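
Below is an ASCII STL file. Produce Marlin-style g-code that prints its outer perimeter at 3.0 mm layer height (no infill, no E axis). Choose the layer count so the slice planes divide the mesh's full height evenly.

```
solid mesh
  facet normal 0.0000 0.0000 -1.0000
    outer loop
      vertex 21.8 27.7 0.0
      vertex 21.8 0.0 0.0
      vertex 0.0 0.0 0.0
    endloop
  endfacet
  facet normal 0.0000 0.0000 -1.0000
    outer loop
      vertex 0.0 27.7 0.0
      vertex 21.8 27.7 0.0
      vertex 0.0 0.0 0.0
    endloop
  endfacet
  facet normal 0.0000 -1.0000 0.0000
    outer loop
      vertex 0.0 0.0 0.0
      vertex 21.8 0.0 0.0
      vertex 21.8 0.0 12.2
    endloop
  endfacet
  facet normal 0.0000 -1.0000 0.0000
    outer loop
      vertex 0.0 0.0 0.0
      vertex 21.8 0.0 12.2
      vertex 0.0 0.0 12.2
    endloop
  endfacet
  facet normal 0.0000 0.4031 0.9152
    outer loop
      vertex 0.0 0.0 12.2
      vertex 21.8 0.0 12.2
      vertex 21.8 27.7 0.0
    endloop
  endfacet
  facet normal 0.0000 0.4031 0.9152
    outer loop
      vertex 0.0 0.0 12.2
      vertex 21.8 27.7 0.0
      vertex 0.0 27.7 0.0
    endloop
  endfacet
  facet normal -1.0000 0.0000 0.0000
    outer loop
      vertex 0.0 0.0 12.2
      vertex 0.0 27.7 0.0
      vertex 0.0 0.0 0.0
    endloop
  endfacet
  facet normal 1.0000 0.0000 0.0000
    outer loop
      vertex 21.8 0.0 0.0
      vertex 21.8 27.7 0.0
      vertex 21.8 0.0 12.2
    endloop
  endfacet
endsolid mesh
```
; perimeter-only toolpath
G21 ; units = mm
G90 ; absolute positioning
G28 ; home
; layer 1
G0 Z3.0
G0 X0.0 Y0.0
G1 X21.8 Y0.0
G1 X21.8 Y20.8
G1 X0.0 Y20.8
G1 X0.0 Y0.0
; layer 2
G0 Z6.1
G0 X0.0 Y0.0
G1 X21.8 Y0.0
G1 X21.8 Y13.8
G1 X0.0 Y13.8
G1 X0.0 Y0.0
; layer 3
G0 Z9.1
G0 X0.0 Y0.0
G1 X21.8 Y0.0
G1 X21.8 Y6.9
G1 X0.0 Y6.9
G1 X0.0 Y0.0
M2 ; end

The solid is a wedge (ramp): 21.8 × 27.7 mm base, rising to 12.2 mm along the y=0 edge and sloping linearly to z=0 at y=27.7. Slicing at Δz = 3.0 mm — 4 equal slices spanning the solid's height, so layer i sits at z = i·h/4 — gives 3 non-empty perimeters. Each is a 4-segment closed polygon; G0 lifts to the layer z and rapids to the start vertex, then G1 traces the edges. The cross-section shrinks linearly with z (the slice at the apex is degenerate and omitted).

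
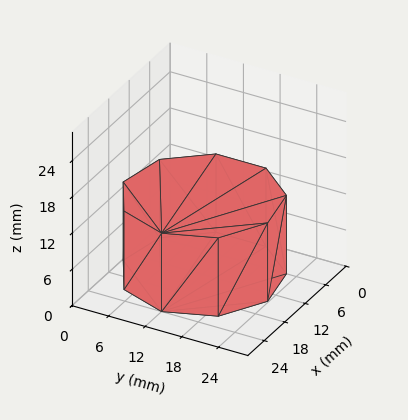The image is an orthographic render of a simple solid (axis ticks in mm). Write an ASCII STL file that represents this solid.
Reading the render: the shape is a regular 9-sided prism (a cylinder approximated with 9 flat sides), circumscribed radius ≈ 12 mm, height ≈ 13 mm (dimensions read to the nearest mm from the axis ticks). For the STL, each face is triangulated and given an outward normal.

solid part
  facet normal 0.0000 0.0000 -1.0000
    outer loop
      vertex 14.08 23.82 0.00
      vertex 21.19 19.71 0.00
      vertex 24.00 12.00 0.00
    endloop
  endfacet
  facet normal 0.0000 0.0000 -1.0000
    outer loop
      vertex 6.00 22.39 0.00
      vertex 14.08 23.82 0.00
      vertex 24.00 12.00 0.00
    endloop
  endfacet
  facet normal 0.0000 0.0000 -1.0000
    outer loop
      vertex 0.72 16.10 0.00
      vertex 6.00 22.39 0.00
      vertex 24.00 12.00 0.00
    endloop
  endfacet
  facet normal 0.0000 0.0000 -1.0000
    outer loop
      vertex 0.72 7.90 0.00
      vertex 0.72 16.10 0.00
      vertex 24.00 12.00 0.00
    endloop
  endfacet
  facet normal 0.0000 0.0000 -1.0000
    outer loop
      vertex 6.00 1.61 0.00
      vertex 0.72 7.90 0.00
      vertex 24.00 12.00 0.00
    endloop
  endfacet
  facet normal 0.0000 0.0000 -1.0000
    outer loop
      vertex 14.08 0.18 0.00
      vertex 6.00 1.61 0.00
      vertex 24.00 12.00 0.00
    endloop
  endfacet
  facet normal 0.0000 0.0000 -1.0000
    outer loop
      vertex 21.19 4.29 0.00
      vertex 14.08 0.18 0.00
      vertex 24.00 12.00 0.00
    endloop
  endfacet
  facet normal 0.0000 0.0000 1.0000
    outer loop
      vertex 24.00 12.00 13.00
      vertex 21.19 19.71 13.00
      vertex 14.08 23.82 13.00
    endloop
  endfacet
  facet normal 0.0000 0.0000 1.0000
    outer loop
      vertex 24.00 12.00 13.00
      vertex 14.08 23.82 13.00
      vertex 6.00 22.39 13.00
    endloop
  endfacet
  facet normal 0.0000 0.0000 1.0000
    outer loop
      vertex 24.00 12.00 13.00
      vertex 6.00 22.39 13.00
      vertex 0.72 16.10 13.00
    endloop
  endfacet
  facet normal 0.0000 0.0000 1.0000
    outer loop
      vertex 24.00 12.00 13.00
      vertex 0.72 16.10 13.00
      vertex 0.72 7.90 13.00
    endloop
  endfacet
  facet normal 0.0000 0.0000 1.0000
    outer loop
      vertex 24.00 12.00 13.00
      vertex 0.72 7.90 13.00
      vertex 6.00 1.61 13.00
    endloop
  endfacet
  facet normal 0.0000 0.0000 1.0000
    outer loop
      vertex 24.00 12.00 13.00
      vertex 6.00 1.61 13.00
      vertex 14.08 0.18 13.00
    endloop
  endfacet
  facet normal 0.0000 0.0000 1.0000
    outer loop
      vertex 24.00 12.00 13.00
      vertex 14.08 0.18 13.00
      vertex 21.19 4.29 13.00
    endloop
  endfacet
  facet normal 0.9395 0.3424 0.0000
    outer loop
      vertex 24.00 12.00 0.00
      vertex 21.19 19.71 0.00
      vertex 21.19 19.71 13.00
    endloop
  endfacet
  facet normal 0.9395 0.3424 0.0000
    outer loop
      vertex 24.00 12.00 0.00
      vertex 21.19 19.71 13.00
      vertex 24.00 12.00 13.00
    endloop
  endfacet
  facet normal 0.5005 0.8658 0.0000
    outer loop
      vertex 21.19 19.71 0.00
      vertex 14.08 23.82 0.00
      vertex 14.08 23.82 13.00
    endloop
  endfacet
  facet normal 0.5005 0.8658 0.0000
    outer loop
      vertex 21.19 19.71 0.00
      vertex 14.08 23.82 13.00
      vertex 21.19 19.71 13.00
    endloop
  endfacet
  facet normal -0.1743 0.9847 0.0000
    outer loop
      vertex 14.08 23.82 0.00
      vertex 6.00 22.39 0.00
      vertex 6.00 22.39 13.00
    endloop
  endfacet
  facet normal -0.1743 0.9847 0.0000
    outer loop
      vertex 14.08 23.82 0.00
      vertex 6.00 22.39 13.00
      vertex 14.08 23.82 13.00
    endloop
  endfacet
  facet normal -0.7659 0.6429 0.0000
    outer loop
      vertex 6.00 22.39 0.00
      vertex 0.72 16.10 0.00
      vertex 0.72 16.10 13.00
    endloop
  endfacet
  facet normal -0.7659 0.6429 0.0000
    outer loop
      vertex 6.00 22.39 0.00
      vertex 0.72 16.10 13.00
      vertex 6.00 22.39 13.00
    endloop
  endfacet
  facet normal -1.0000 0.0000 0.0000
    outer loop
      vertex 0.72 16.10 0.00
      vertex 0.72 7.90 0.00
      vertex 0.72 7.90 13.00
    endloop
  endfacet
  facet normal -1.0000 0.0000 0.0000
    outer loop
      vertex 0.72 16.10 0.00
      vertex 0.72 7.90 13.00
      vertex 0.72 16.10 13.00
    endloop
  endfacet
  facet normal -0.7659 -0.6429 0.0000
    outer loop
      vertex 0.72 7.90 0.00
      vertex 6.00 1.61 0.00
      vertex 6.00 1.61 13.00
    endloop
  endfacet
  facet normal -0.7659 -0.6429 0.0000
    outer loop
      vertex 0.72 7.90 0.00
      vertex 6.00 1.61 13.00
      vertex 0.72 7.90 13.00
    endloop
  endfacet
  facet normal -0.1743 -0.9847 0.0000
    outer loop
      vertex 6.00 1.61 0.00
      vertex 14.08 0.18 0.00
      vertex 14.08 0.18 13.00
    endloop
  endfacet
  facet normal -0.1743 -0.9847 0.0000
    outer loop
      vertex 6.00 1.61 0.00
      vertex 14.08 0.18 13.00
      vertex 6.00 1.61 13.00
    endloop
  endfacet
  facet normal 0.5005 -0.8658 0.0000
    outer loop
      vertex 14.08 0.18 0.00
      vertex 21.19 4.29 0.00
      vertex 21.19 4.29 13.00
    endloop
  endfacet
  facet normal 0.5005 -0.8658 0.0000
    outer loop
      vertex 14.08 0.18 0.00
      vertex 21.19 4.29 13.00
      vertex 14.08 0.18 13.00
    endloop
  endfacet
  facet normal 0.9395 -0.3424 0.0000
    outer loop
      vertex 21.19 4.29 0.00
      vertex 24.00 12.00 0.00
      vertex 24.00 12.00 13.00
    endloop
  endfacet
  facet normal 0.9395 -0.3424 0.0000
    outer loop
      vertex 21.19 4.29 0.00
      vertex 24.00 12.00 13.00
      vertex 21.19 4.29 13.00
    endloop
  endfacet
endsolid part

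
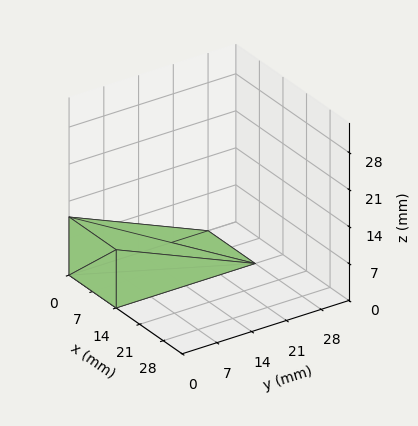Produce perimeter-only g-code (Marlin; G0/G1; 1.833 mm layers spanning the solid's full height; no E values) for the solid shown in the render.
Reading the render: the shape is a wedge (ramp): 14 × 28 mm base, rising to 11 mm along the y=0 edge and sloping linearly to z=0 at y=28 (dimensions read to the nearest mm from the axis ticks). For the g-code, the solid's height is divided into equal slices at the stated Δz and each level perimeter traced with G1 moves after a G0 lift.

; perimeter-only toolpath
G21 ; units = mm
G90 ; absolute positioning
G28 ; home
; layer 1
G0 Z1.833
G0 X0.000 Y0.000
G1 X14.000 Y0.000
G1 X14.000 Y23.333
G1 X0.000 Y23.333
G1 X0.000 Y0.000
; layer 2
G0 Z3.667
G0 X0.000 Y0.000
G1 X14.000 Y0.000
G1 X14.000 Y18.667
G1 X0.000 Y18.667
G1 X0.000 Y0.000
; layer 3
G0 Z5.500
G0 X0.000 Y0.000
G1 X14.000 Y0.000
G1 X14.000 Y14.000
G1 X0.000 Y14.000
G1 X0.000 Y0.000
; layer 4
G0 Z7.333
G0 X0.000 Y0.000
G1 X14.000 Y0.000
G1 X14.000 Y9.333
G1 X0.000 Y9.333
G1 X0.000 Y0.000
; layer 5
G0 Z9.167
G0 X0.000 Y0.000
G1 X14.000 Y0.000
G1 X14.000 Y4.667
G1 X0.000 Y4.667
G1 X0.000 Y0.000
M2 ; end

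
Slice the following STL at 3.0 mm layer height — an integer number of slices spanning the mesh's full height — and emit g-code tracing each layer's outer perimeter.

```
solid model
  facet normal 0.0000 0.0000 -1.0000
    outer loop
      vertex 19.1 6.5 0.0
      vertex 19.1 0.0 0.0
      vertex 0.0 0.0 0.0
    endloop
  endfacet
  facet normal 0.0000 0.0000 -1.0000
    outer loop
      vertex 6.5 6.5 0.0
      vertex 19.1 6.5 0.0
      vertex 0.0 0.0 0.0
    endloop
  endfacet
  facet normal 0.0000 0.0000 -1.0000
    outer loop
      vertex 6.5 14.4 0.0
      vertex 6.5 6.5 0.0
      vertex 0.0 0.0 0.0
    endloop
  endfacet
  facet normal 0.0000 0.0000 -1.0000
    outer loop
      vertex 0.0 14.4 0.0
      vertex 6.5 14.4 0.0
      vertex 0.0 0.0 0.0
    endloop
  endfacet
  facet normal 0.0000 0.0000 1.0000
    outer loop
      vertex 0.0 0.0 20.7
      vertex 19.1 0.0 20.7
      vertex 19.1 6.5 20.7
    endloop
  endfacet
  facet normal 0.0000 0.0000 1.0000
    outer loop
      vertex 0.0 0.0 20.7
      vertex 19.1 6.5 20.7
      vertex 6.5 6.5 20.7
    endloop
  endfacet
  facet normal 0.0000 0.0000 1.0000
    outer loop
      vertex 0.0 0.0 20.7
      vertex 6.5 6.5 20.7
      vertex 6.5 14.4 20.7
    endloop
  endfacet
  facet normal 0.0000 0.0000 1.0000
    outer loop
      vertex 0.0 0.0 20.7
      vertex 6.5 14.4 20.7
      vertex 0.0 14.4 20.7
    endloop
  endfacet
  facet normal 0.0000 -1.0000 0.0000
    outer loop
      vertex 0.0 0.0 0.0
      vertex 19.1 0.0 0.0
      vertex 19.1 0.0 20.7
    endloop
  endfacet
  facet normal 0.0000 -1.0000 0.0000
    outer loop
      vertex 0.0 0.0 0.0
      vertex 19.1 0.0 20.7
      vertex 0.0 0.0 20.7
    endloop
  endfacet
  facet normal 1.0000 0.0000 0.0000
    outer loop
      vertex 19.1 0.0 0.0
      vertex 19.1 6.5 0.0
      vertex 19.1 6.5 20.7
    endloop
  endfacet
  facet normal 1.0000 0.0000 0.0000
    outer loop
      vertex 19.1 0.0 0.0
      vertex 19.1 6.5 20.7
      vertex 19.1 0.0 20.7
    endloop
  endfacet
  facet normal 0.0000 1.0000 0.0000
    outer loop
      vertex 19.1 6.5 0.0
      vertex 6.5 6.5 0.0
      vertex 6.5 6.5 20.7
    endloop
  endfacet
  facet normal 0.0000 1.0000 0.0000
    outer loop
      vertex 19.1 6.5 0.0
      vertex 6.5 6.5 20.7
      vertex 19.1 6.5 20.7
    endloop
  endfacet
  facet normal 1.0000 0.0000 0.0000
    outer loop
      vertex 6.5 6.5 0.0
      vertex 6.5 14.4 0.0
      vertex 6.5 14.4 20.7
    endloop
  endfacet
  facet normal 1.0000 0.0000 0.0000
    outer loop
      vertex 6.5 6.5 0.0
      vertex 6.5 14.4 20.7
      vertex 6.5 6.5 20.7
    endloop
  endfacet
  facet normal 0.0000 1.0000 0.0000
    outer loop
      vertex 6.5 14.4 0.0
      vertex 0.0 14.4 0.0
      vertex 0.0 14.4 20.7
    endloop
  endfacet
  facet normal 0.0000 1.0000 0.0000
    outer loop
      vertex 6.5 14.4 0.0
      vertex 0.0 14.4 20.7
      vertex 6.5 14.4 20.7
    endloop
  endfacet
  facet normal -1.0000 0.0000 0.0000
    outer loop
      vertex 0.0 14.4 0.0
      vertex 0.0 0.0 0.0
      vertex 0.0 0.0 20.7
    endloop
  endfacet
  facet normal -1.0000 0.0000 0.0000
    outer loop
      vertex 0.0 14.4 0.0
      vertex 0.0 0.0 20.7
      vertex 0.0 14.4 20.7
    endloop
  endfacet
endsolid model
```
; perimeter-only toolpath
G21 ; units = mm
G90 ; absolute positioning
G28 ; home
; layer 1
G0 Z3.0
G0 X0.0 Y0.0
G1 X19.1 Y0.0
G1 X19.1 Y6.5
G1 X6.5 Y6.5
G1 X6.5 Y14.4
G1 X0.0 Y14.4
G1 X0.0 Y0.0
; layer 2
G0 Z5.9
G0 X0.0 Y0.0
G1 X19.1 Y0.0
G1 X19.1 Y6.5
G1 X6.5 Y6.5
G1 X6.5 Y14.4
G1 X0.0 Y14.4
G1 X0.0 Y0.0
; layer 3
G0 Z8.9
G0 X0.0 Y0.0
G1 X19.1 Y0.0
G1 X19.1 Y6.5
G1 X6.5 Y6.5
G1 X6.5 Y14.4
G1 X0.0 Y14.4
G1 X0.0 Y0.0
; layer 4
G0 Z11.8
G0 X0.0 Y0.0
G1 X19.1 Y0.0
G1 X19.1 Y6.5
G1 X6.5 Y6.5
G1 X6.5 Y14.4
G1 X0.0 Y14.4
G1 X0.0 Y0.0
; layer 5
G0 Z14.8
G0 X0.0 Y0.0
G1 X19.1 Y0.0
G1 X19.1 Y6.5
G1 X6.5 Y6.5
G1 X6.5 Y14.4
G1 X0.0 Y14.4
G1 X0.0 Y0.0
; layer 6
G0 Z17.7
G0 X0.0 Y0.0
G1 X19.1 Y0.0
G1 X19.1 Y6.5
G1 X6.5 Y6.5
G1 X6.5 Y14.4
G1 X0.0 Y14.4
G1 X0.0 Y0.0
; layer 7
G0 Z20.7
G0 X0.0 Y0.0
G1 X19.1 Y0.0
G1 X19.1 Y6.5
G1 X6.5 Y6.5
G1 X6.5 Y14.4
G1 X0.0 Y14.4
G1 X0.0 Y0.0
M2 ; end

The solid is an L-shaped prism: outer 19.1 × 14.4 mm, arm thicknesses ≈ 6.5 mm (horizontal) and 6.5 mm (vertical), extruded 20.7 mm in z. Slicing at Δz = 3.0 mm — 7 equal slices spanning the solid's height, so layer i sits at z = i·h/7 — gives 7 non-empty perimeters. Each is a 6-segment closed polygon; G0 lifts to the layer z and rapids to the start vertex, then G1 traces the edges.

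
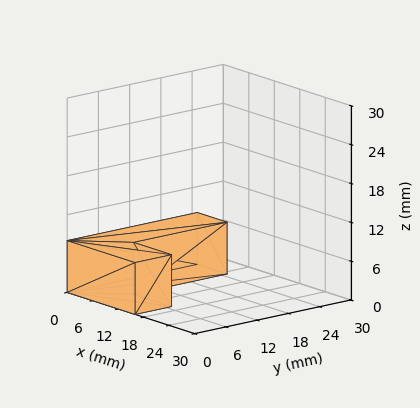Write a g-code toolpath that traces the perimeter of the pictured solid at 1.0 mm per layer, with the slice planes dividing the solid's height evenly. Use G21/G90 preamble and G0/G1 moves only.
Reading the render: the shape is an L-shaped prism: outer 16 × 25 mm, arm thicknesses ≈ 7 mm (horizontal) and 7 mm (vertical), extruded 8 mm in z (dimensions read to the nearest mm from the axis ticks). For the g-code, the solid's height is divided into equal slices at the stated Δz and each level perimeter traced with G1 moves after a G0 lift.

; perimeter-only toolpath
G21 ; units = mm
G90 ; absolute positioning
G28 ; home
; layer 1
G0 Z1.0
G0 X0.0 Y0.0
G1 X16.0 Y0.0
G1 X16.0 Y7.0
G1 X7.0 Y7.0
G1 X7.0 Y25.0
G1 X0.0 Y25.0
G1 X0.0 Y0.0
; layer 2
G0 Z2.0
G0 X0.0 Y0.0
G1 X16.0 Y0.0
G1 X16.0 Y7.0
G1 X7.0 Y7.0
G1 X7.0 Y25.0
G1 X0.0 Y25.0
G1 X0.0 Y0.0
; layer 3
G0 Z3.0
G0 X0.0 Y0.0
G1 X16.0 Y0.0
G1 X16.0 Y7.0
G1 X7.0 Y7.0
G1 X7.0 Y25.0
G1 X0.0 Y25.0
G1 X0.0 Y0.0
; layer 4
G0 Z4.0
G0 X0.0 Y0.0
G1 X16.0 Y0.0
G1 X16.0 Y7.0
G1 X7.0 Y7.0
G1 X7.0 Y25.0
G1 X0.0 Y25.0
G1 X0.0 Y0.0
; layer 5
G0 Z5.0
G0 X0.0 Y0.0
G1 X16.0 Y0.0
G1 X16.0 Y7.0
G1 X7.0 Y7.0
G1 X7.0 Y25.0
G1 X0.0 Y25.0
G1 X0.0 Y0.0
; layer 6
G0 Z6.0
G0 X0.0 Y0.0
G1 X16.0 Y0.0
G1 X16.0 Y7.0
G1 X7.0 Y7.0
G1 X7.0 Y25.0
G1 X0.0 Y25.0
G1 X0.0 Y0.0
; layer 7
G0 Z7.0
G0 X0.0 Y0.0
G1 X16.0 Y0.0
G1 X16.0 Y7.0
G1 X7.0 Y7.0
G1 X7.0 Y25.0
G1 X0.0 Y25.0
G1 X0.0 Y0.0
; layer 8
G0 Z8.0
G0 X0.0 Y0.0
G1 X16.0 Y0.0
G1 X16.0 Y7.0
G1 X7.0 Y7.0
G1 X7.0 Y25.0
G1 X0.0 Y25.0
G1 X0.0 Y0.0
M2 ; end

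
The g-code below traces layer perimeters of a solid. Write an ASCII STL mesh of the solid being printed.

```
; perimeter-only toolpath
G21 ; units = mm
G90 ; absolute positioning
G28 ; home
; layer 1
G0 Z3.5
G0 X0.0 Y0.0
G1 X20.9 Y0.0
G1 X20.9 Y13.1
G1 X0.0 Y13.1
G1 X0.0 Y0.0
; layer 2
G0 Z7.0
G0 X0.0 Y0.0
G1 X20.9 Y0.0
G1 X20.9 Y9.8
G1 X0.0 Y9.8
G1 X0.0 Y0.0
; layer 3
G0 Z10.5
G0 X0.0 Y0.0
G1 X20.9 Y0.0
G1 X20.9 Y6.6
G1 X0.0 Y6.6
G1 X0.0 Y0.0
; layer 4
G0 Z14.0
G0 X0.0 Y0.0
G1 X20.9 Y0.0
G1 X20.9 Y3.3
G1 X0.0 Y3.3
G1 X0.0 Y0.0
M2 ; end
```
solid part
  facet normal 0.0000 0.0000 -1.0000
    outer loop
      vertex 20.9 16.4 0.0
      vertex 20.9 0.0 0.0
      vertex 0.0 0.0 0.0
    endloop
  endfacet
  facet normal 0.0000 0.0000 -1.0000
    outer loop
      vertex 0.0 16.4 0.0
      vertex 20.9 16.4 0.0
      vertex 0.0 0.0 0.0
    endloop
  endfacet
  facet normal 0.0000 -1.0000 0.0000
    outer loop
      vertex 0.0 0.0 0.0
      vertex 20.9 0.0 0.0
      vertex 20.9 0.0 17.5
    endloop
  endfacet
  facet normal 0.0000 -1.0000 0.0000
    outer loop
      vertex 0.0 0.0 0.0
      vertex 20.9 0.0 17.5
      vertex 0.0 0.0 17.5
    endloop
  endfacet
  facet normal 0.0000 0.7297 0.6838
    outer loop
      vertex 0.0 0.0 17.5
      vertex 20.9 0.0 17.5
      vertex 20.9 16.4 0.0
    endloop
  endfacet
  facet normal 0.0000 0.7297 0.6838
    outer loop
      vertex 0.0 0.0 17.5
      vertex 20.9 16.4 0.0
      vertex 0.0 16.4 0.0
    endloop
  endfacet
  facet normal -1.0000 0.0000 0.0000
    outer loop
      vertex 0.0 0.0 17.5
      vertex 0.0 16.4 0.0
      vertex 0.0 0.0 0.0
    endloop
  endfacet
  facet normal 1.0000 0.0000 0.0000
    outer loop
      vertex 20.9 0.0 0.0
      vertex 20.9 16.4 0.0
      vertex 20.9 0.0 17.5
    endloop
  endfacet
endsolid part

The G0 Z moves step by Δz≈3.5 mm. The G1 loops shrink linearly with z, so the solid tapers from its base footprint up to z≈17.5. Closing with a flat bottom cap and the tapered top and triangulating gives 8 facets — a wedge (ramp): 20.9 × 16.4 mm base, rising to 17.5 mm along the y=0 edge and sloping linearly to z=0 at y=16.4.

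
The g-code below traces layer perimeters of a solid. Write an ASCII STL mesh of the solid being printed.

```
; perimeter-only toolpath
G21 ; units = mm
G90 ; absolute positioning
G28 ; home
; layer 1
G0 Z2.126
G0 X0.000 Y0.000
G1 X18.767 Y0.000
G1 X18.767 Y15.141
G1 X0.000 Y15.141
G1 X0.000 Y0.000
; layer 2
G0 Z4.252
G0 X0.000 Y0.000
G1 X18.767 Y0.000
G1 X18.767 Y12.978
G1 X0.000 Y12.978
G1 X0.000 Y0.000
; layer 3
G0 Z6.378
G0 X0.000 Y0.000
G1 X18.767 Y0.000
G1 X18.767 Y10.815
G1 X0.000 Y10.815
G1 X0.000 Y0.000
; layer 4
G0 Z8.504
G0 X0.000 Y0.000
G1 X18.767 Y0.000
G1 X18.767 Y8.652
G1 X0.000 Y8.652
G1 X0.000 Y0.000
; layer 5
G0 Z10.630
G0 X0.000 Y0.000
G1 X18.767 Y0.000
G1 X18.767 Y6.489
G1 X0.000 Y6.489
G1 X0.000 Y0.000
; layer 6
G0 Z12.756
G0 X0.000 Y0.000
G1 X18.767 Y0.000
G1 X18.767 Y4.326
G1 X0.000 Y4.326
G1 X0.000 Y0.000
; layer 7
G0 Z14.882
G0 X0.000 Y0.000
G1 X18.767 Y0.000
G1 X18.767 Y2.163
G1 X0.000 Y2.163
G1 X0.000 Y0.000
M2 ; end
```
solid part
  facet normal 0.0000 0.0000 -1.0000
    outer loop
      vertex 18.767 17.304 0.000
      vertex 18.767 0.000 0.000
      vertex 0.000 0.000 0.000
    endloop
  endfacet
  facet normal 0.0000 0.0000 -1.0000
    outer loop
      vertex 0.000 17.304 0.000
      vertex 18.767 17.304 0.000
      vertex 0.000 0.000 0.000
    endloop
  endfacet
  facet normal 0.0000 -1.0000 0.0000
    outer loop
      vertex 0.000 0.000 0.000
      vertex 18.767 0.000 0.000
      vertex 18.767 0.000 17.008
    endloop
  endfacet
  facet normal 0.0000 -1.0000 0.0000
    outer loop
      vertex 0.000 0.000 0.000
      vertex 18.767 0.000 17.008
      vertex 0.000 0.000 17.008
    endloop
  endfacet
  facet normal 0.0000 0.7010 0.7132
    outer loop
      vertex 0.000 0.000 17.008
      vertex 18.767 0.000 17.008
      vertex 18.767 17.304 0.000
    endloop
  endfacet
  facet normal 0.0000 0.7010 0.7132
    outer loop
      vertex 0.000 0.000 17.008
      vertex 18.767 17.304 0.000
      vertex 0.000 17.304 0.000
    endloop
  endfacet
  facet normal -1.0000 0.0000 0.0000
    outer loop
      vertex 0.000 0.000 17.008
      vertex 0.000 17.304 0.000
      vertex 0.000 0.000 0.000
    endloop
  endfacet
  facet normal 1.0000 0.0000 0.0000
    outer loop
      vertex 18.767 0.000 0.000
      vertex 18.767 17.304 0.000
      vertex 18.767 0.000 17.008
    endloop
  endfacet
endsolid part

The G0 Z moves step by Δz≈2.126 mm. The G1 loops shrink linearly with z, so the solid tapers from its base footprint up to z≈17. Closing with a flat bottom cap and the tapered top and triangulating gives 8 facets — a wedge (ramp): 18.8 × 17.3 mm base, rising to 17 mm along the y=0 edge and sloping linearly to z=0 at y=17.3.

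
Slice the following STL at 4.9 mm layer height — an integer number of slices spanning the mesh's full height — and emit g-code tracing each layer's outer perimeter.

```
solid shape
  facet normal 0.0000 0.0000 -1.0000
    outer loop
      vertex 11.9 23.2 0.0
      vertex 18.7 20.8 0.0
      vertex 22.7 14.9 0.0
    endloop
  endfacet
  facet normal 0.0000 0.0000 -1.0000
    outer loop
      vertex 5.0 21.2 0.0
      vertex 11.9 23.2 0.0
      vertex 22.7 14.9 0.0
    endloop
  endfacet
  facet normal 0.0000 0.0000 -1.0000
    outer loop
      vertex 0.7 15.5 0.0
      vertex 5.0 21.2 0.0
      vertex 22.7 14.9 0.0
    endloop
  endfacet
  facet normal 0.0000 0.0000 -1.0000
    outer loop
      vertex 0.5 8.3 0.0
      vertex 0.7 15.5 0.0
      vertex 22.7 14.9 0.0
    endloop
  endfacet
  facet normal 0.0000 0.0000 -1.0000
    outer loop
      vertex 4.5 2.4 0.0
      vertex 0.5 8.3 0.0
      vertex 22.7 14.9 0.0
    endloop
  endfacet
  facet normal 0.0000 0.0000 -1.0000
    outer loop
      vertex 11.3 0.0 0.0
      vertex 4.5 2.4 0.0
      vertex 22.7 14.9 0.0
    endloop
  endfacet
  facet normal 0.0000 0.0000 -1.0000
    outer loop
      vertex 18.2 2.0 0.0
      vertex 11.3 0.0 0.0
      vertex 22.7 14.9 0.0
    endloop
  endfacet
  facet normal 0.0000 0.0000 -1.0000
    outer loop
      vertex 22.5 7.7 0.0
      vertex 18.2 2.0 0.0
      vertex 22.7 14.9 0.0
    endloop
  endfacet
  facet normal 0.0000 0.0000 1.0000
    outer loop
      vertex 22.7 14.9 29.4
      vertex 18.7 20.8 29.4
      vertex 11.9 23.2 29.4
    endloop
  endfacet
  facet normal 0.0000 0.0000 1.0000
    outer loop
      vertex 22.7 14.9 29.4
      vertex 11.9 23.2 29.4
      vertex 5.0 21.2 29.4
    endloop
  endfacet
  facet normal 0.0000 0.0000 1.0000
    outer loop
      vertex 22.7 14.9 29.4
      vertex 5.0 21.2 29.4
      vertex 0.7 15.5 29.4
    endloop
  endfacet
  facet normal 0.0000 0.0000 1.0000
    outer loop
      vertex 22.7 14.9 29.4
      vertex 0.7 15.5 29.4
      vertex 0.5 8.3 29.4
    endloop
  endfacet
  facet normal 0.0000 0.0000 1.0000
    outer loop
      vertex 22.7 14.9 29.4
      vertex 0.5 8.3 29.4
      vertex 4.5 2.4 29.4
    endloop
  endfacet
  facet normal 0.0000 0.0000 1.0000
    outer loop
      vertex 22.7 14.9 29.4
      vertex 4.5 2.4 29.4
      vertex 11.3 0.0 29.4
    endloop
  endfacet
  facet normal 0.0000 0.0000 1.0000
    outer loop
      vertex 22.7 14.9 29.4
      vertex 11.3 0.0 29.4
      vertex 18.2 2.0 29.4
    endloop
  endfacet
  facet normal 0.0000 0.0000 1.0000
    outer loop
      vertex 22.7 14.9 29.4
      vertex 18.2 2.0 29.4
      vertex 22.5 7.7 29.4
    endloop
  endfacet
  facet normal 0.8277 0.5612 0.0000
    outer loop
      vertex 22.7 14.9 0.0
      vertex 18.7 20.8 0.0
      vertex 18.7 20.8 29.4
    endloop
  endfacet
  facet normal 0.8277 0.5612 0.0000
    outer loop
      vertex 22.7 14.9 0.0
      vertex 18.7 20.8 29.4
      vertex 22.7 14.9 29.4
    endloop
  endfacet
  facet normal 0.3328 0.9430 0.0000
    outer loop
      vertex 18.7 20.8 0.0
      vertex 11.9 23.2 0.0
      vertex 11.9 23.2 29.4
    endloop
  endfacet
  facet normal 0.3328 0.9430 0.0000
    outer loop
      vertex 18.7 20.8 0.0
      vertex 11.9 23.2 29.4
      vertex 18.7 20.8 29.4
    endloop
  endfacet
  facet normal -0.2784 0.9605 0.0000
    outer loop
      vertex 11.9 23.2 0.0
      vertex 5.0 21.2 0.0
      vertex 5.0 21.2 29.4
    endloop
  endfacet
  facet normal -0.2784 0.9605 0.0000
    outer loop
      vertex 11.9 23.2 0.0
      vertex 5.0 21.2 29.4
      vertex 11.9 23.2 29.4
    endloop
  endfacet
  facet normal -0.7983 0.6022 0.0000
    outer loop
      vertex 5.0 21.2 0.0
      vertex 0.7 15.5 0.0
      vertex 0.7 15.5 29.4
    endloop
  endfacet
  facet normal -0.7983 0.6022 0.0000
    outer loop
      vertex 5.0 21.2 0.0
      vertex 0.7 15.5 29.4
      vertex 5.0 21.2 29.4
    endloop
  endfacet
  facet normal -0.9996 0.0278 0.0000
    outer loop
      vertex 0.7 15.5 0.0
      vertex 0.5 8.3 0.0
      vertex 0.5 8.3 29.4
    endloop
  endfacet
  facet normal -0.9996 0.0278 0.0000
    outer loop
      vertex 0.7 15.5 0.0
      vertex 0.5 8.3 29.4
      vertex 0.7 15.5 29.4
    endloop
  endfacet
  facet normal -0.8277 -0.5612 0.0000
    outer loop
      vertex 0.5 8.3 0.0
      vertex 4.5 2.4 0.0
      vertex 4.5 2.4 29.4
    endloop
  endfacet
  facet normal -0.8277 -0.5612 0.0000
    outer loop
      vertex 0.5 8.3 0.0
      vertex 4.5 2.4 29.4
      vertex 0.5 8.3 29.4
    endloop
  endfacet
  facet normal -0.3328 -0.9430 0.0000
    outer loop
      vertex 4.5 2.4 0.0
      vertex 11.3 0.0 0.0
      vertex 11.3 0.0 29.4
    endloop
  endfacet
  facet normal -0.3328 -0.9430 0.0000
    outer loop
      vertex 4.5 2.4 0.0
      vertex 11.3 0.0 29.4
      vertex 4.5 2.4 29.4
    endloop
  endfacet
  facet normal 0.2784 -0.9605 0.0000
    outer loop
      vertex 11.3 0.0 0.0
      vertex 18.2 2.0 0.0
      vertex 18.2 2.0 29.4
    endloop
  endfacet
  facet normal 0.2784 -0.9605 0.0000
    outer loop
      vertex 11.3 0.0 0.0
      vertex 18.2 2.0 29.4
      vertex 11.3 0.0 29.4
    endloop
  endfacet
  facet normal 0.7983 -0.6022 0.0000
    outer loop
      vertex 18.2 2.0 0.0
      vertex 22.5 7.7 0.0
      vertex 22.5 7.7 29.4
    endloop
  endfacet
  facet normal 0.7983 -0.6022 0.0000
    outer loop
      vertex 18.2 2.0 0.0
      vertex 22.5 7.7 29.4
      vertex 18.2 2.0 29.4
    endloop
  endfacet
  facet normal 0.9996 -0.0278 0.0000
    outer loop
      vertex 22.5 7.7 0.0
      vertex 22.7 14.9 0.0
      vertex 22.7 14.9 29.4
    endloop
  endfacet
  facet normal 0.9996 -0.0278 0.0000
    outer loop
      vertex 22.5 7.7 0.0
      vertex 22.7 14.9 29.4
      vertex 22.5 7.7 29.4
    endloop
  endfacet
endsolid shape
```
; perimeter-only toolpath
G21 ; units = mm
G90 ; absolute positioning
G28 ; home
; layer 1
G0 Z4.9
G0 X22.7 Y14.9
G1 X18.7 Y20.8
G1 X11.9 Y23.2
G1 X5.0 Y21.2
G1 X0.7 Y15.5
G1 X0.5 Y8.3
G1 X4.5 Y2.4
G1 X11.3 Y0.0
G1 X18.2 Y2.0
G1 X22.5 Y7.7
G1 X22.7 Y14.9
; layer 2
G0 Z9.8
G0 X22.7 Y14.9
G1 X18.7 Y20.8
G1 X11.9 Y23.2
G1 X5.0 Y21.2
G1 X0.7 Y15.5
G1 X0.5 Y8.3
G1 X4.5 Y2.4
G1 X11.3 Y0.0
G1 X18.2 Y2.0
G1 X22.5 Y7.7
G1 X22.7 Y14.9
; layer 3
G0 Z14.7
G0 X22.7 Y14.9
G1 X18.7 Y20.8
G1 X11.9 Y23.2
G1 X5.0 Y21.2
G1 X0.7 Y15.5
G1 X0.5 Y8.3
G1 X4.5 Y2.4
G1 X11.3 Y0.0
G1 X18.2 Y2.0
G1 X22.5 Y7.7
G1 X22.7 Y14.9
; layer 4
G0 Z19.6
G0 X22.7 Y14.9
G1 X18.7 Y20.8
G1 X11.9 Y23.2
G1 X5.0 Y21.2
G1 X0.7 Y15.5
G1 X0.5 Y8.3
G1 X4.5 Y2.4
G1 X11.3 Y0.0
G1 X18.2 Y2.0
G1 X22.5 Y7.7
G1 X22.7 Y14.9
; layer 5
G0 Z24.5
G0 X22.7 Y14.9
G1 X18.7 Y20.8
G1 X11.9 Y23.2
G1 X5.0 Y21.2
G1 X0.7 Y15.5
G1 X0.5 Y8.3
G1 X4.5 Y2.4
G1 X11.3 Y0.0
G1 X18.2 Y2.0
G1 X22.5 Y7.7
G1 X22.7 Y14.9
; layer 6
G0 Z29.4
G0 X22.7 Y14.9
G1 X18.7 Y20.8
G1 X11.9 Y23.2
G1 X5.0 Y21.2
G1 X0.7 Y15.5
G1 X0.5 Y8.3
G1 X4.5 Y2.4
G1 X11.3 Y0.0
G1 X18.2 Y2.0
G1 X22.5 Y7.7
G1 X22.7 Y14.9
M2 ; end

The solid is a regular 10-sided prism (a cylinder approximated with 10 flat sides), circumscribed radius ≈ 11.6 mm, height ≈ 29.4 mm. Slicing at Δz = 4.9 mm — 6 equal slices spanning the solid's height, so layer i sits at z = i·h/6 — gives 6 non-empty perimeters. Each is a 10-segment closed polygon; G0 lifts to the layer z and rapids to the start vertex, then G1 traces the edges.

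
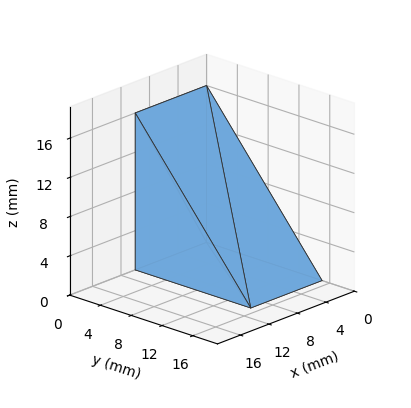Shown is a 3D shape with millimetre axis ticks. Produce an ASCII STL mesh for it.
Reading the render: the shape is a wedge (ramp): 10 × 15 mm base, rising to 16 mm along the y=0 edge and sloping linearly to z=0 at y=15 (dimensions read to the nearest mm from the axis ticks). For the STL, each face is triangulated and given an outward normal.

solid part
  facet normal 0.0000 0.0000 -1.0000
    outer loop
      vertex 10.00 15.00 0.00
      vertex 10.00 0.00 0.00
      vertex 0.00 0.00 0.00
    endloop
  endfacet
  facet normal 0.0000 0.0000 -1.0000
    outer loop
      vertex 0.00 15.00 0.00
      vertex 10.00 15.00 0.00
      vertex 0.00 0.00 0.00
    endloop
  endfacet
  facet normal 0.0000 -1.0000 0.0000
    outer loop
      vertex 0.00 0.00 0.00
      vertex 10.00 0.00 0.00
      vertex 10.00 0.00 16.00
    endloop
  endfacet
  facet normal 0.0000 -1.0000 0.0000
    outer loop
      vertex 0.00 0.00 0.00
      vertex 10.00 0.00 16.00
      vertex 0.00 0.00 16.00
    endloop
  endfacet
  facet normal 0.0000 0.7295 0.6839
    outer loop
      vertex 0.00 0.00 16.00
      vertex 10.00 0.00 16.00
      vertex 10.00 15.00 0.00
    endloop
  endfacet
  facet normal 0.0000 0.7295 0.6839
    outer loop
      vertex 0.00 0.00 16.00
      vertex 10.00 15.00 0.00
      vertex 0.00 15.00 0.00
    endloop
  endfacet
  facet normal -1.0000 0.0000 0.0000
    outer loop
      vertex 0.00 0.00 16.00
      vertex 0.00 15.00 0.00
      vertex 0.00 0.00 0.00
    endloop
  endfacet
  facet normal 1.0000 0.0000 0.0000
    outer loop
      vertex 10.00 0.00 0.00
      vertex 10.00 15.00 0.00
      vertex 10.00 0.00 16.00
    endloop
  endfacet
endsolid part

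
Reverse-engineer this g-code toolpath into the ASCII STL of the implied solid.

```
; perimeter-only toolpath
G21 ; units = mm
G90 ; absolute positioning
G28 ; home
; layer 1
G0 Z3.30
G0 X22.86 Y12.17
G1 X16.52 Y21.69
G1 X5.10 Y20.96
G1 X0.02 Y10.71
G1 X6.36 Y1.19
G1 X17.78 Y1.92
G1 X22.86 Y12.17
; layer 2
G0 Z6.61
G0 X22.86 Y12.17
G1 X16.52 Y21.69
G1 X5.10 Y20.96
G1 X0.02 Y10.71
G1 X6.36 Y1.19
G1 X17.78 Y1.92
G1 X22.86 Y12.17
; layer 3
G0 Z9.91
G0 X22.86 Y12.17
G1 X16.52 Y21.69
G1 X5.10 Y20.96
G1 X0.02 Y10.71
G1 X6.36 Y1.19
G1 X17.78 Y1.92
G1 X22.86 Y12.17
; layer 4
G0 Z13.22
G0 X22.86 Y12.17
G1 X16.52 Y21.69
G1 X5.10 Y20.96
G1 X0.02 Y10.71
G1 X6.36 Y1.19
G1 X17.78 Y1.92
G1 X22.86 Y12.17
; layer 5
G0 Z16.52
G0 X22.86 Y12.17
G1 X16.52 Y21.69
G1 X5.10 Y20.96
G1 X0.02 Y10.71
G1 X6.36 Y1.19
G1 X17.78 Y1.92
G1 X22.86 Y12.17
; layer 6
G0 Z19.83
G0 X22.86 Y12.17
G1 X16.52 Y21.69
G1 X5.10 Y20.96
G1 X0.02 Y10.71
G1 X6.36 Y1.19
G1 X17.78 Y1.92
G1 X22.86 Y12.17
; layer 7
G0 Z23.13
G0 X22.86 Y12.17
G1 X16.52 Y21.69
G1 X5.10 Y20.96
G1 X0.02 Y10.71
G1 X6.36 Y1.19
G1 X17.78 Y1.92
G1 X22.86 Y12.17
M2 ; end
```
solid part
  facet normal 0.0000 0.0000 -1.0000
    outer loop
      vertex 5.10 20.96 0.00
      vertex 16.52 21.69 0.00
      vertex 22.86 12.17 0.00
    endloop
  endfacet
  facet normal 0.0000 0.0000 -1.0000
    outer loop
      vertex 0.02 10.71 0.00
      vertex 5.10 20.96 0.00
      vertex 22.86 12.17 0.00
    endloop
  endfacet
  facet normal 0.0000 0.0000 -1.0000
    outer loop
      vertex 6.36 1.19 0.00
      vertex 0.02 10.71 0.00
      vertex 22.86 12.17 0.00
    endloop
  endfacet
  facet normal 0.0000 0.0000 -1.0000
    outer loop
      vertex 17.78 1.92 0.00
      vertex 6.36 1.19 0.00
      vertex 22.86 12.17 0.00
    endloop
  endfacet
  facet normal 0.0000 0.0000 1.0000
    outer loop
      vertex 22.86 12.17 23.13
      vertex 16.52 21.69 23.13
      vertex 5.10 20.96 23.13
    endloop
  endfacet
  facet normal 0.0000 0.0000 1.0000
    outer loop
      vertex 22.86 12.17 23.13
      vertex 5.10 20.96 23.13
      vertex 0.02 10.71 23.13
    endloop
  endfacet
  facet normal 0.0000 0.0000 1.0000
    outer loop
      vertex 22.86 12.17 23.13
      vertex 0.02 10.71 23.13
      vertex 6.36 1.19 23.13
    endloop
  endfacet
  facet normal 0.0000 0.0000 1.0000
    outer loop
      vertex 22.86 12.17 23.13
      vertex 6.36 1.19 23.13
      vertex 17.78 1.92 23.13
    endloop
  endfacet
  facet normal 0.8323 0.5543 0.0000
    outer loop
      vertex 22.86 12.17 0.00
      vertex 16.52 21.69 0.00
      vertex 16.52 21.69 23.13
    endloop
  endfacet
  facet normal 0.8323 0.5543 0.0000
    outer loop
      vertex 22.86 12.17 0.00
      vertex 16.52 21.69 23.13
      vertex 22.86 12.17 23.13
    endloop
  endfacet
  facet normal -0.0638 0.9980 0.0000
    outer loop
      vertex 16.52 21.69 0.00
      vertex 5.10 20.96 0.00
      vertex 5.10 20.96 23.13
    endloop
  endfacet
  facet normal -0.0638 0.9980 0.0000
    outer loop
      vertex 16.52 21.69 0.00
      vertex 5.10 20.96 23.13
      vertex 16.52 21.69 23.13
    endloop
  endfacet
  facet normal -0.8960 0.4441 0.0000
    outer loop
      vertex 5.10 20.96 0.00
      vertex 0.02 10.71 0.00
      vertex 0.02 10.71 23.13
    endloop
  endfacet
  facet normal -0.8960 0.4441 0.0000
    outer loop
      vertex 5.10 20.96 0.00
      vertex 0.02 10.71 23.13
      vertex 5.10 20.96 23.13
    endloop
  endfacet
  facet normal -0.8323 -0.5543 0.0000
    outer loop
      vertex 0.02 10.71 0.00
      vertex 6.36 1.19 0.00
      vertex 6.36 1.19 23.13
    endloop
  endfacet
  facet normal -0.8323 -0.5543 0.0000
    outer loop
      vertex 0.02 10.71 0.00
      vertex 6.36 1.19 23.13
      vertex 0.02 10.71 23.13
    endloop
  endfacet
  facet normal 0.0638 -0.9980 0.0000
    outer loop
      vertex 6.36 1.19 0.00
      vertex 17.78 1.92 0.00
      vertex 17.78 1.92 23.13
    endloop
  endfacet
  facet normal 0.0638 -0.9980 0.0000
    outer loop
      vertex 6.36 1.19 0.00
      vertex 17.78 1.92 23.13
      vertex 6.36 1.19 23.13
    endloop
  endfacet
  facet normal 0.8960 -0.4441 0.0000
    outer loop
      vertex 17.78 1.92 0.00
      vertex 22.86 12.17 0.00
      vertex 22.86 12.17 23.13
    endloop
  endfacet
  facet normal 0.8960 -0.4441 0.0000
    outer loop
      vertex 17.78 1.92 0.00
      vertex 22.86 12.17 23.13
      vertex 17.78 1.92 23.13
    endloop
  endfacet
endsolid part

The G0 Z moves step by Δz≈3.30 mm. Every layer's G1 loop is the same polygon, so the solid is a straight extrusion of it from z=0 to z≈23.1. Closing with flat bottom and top caps and triangulating gives 20 facets — a regular 6-sided prism (a cylinder approximated with 6 flat sides), circumscribed radius ≈ 11.4 mm, height ≈ 23.1 mm.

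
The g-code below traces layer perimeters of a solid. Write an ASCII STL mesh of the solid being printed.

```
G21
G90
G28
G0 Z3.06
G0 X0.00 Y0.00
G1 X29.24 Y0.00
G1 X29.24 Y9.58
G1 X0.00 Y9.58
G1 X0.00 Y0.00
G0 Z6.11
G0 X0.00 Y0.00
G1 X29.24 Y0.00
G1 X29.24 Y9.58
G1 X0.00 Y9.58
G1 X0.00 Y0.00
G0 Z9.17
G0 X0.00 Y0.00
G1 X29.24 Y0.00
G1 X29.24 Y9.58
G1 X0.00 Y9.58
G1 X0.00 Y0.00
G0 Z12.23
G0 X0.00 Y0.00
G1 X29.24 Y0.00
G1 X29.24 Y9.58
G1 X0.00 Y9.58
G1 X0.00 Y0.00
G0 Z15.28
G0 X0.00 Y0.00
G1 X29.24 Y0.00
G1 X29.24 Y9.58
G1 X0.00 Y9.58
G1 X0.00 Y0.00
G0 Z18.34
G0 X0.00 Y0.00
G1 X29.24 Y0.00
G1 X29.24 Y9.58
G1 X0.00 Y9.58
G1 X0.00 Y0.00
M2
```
solid part
  facet normal 0.0000 0.0000 -1.0000
    outer loop
      vertex 29.24 9.58 0.00
      vertex 29.24 0.00 0.00
      vertex 0.00 0.00 0.00
    endloop
  endfacet
  facet normal 0.0000 0.0000 -1.0000
    outer loop
      vertex 0.00 9.58 0.00
      vertex 29.24 9.58 0.00
      vertex 0.00 0.00 0.00
    endloop
  endfacet
  facet normal 0.0000 0.0000 1.0000
    outer loop
      vertex 0.00 0.00 18.34
      vertex 29.24 0.00 18.34
      vertex 29.24 9.58 18.34
    endloop
  endfacet
  facet normal 0.0000 0.0000 1.0000
    outer loop
      vertex 0.00 0.00 18.34
      vertex 29.24 9.58 18.34
      vertex 0.00 9.58 18.34
    endloop
  endfacet
  facet normal 0.0000 -1.0000 0.0000
    outer loop
      vertex 0.00 0.00 0.00
      vertex 29.24 0.00 0.00
      vertex 29.24 0.00 18.34
    endloop
  endfacet
  facet normal 0.0000 -1.0000 0.0000
    outer loop
      vertex 0.00 0.00 0.00
      vertex 29.24 0.00 18.34
      vertex 0.00 0.00 18.34
    endloop
  endfacet
  facet normal 0.0000 1.0000 0.0000
    outer loop
      vertex 29.24 9.58 18.34
      vertex 29.24 9.58 0.00
      vertex 0.00 9.58 0.00
    endloop
  endfacet
  facet normal 0.0000 1.0000 0.0000
    outer loop
      vertex 0.00 9.58 18.34
      vertex 29.24 9.58 18.34
      vertex 0.00 9.58 0.00
    endloop
  endfacet
  facet normal -1.0000 0.0000 0.0000
    outer loop
      vertex 0.00 9.58 18.34
      vertex 0.00 9.58 0.00
      vertex 0.00 0.00 0.00
    endloop
  endfacet
  facet normal -1.0000 0.0000 0.0000
    outer loop
      vertex 0.00 0.00 18.34
      vertex 0.00 9.58 18.34
      vertex 0.00 0.00 0.00
    endloop
  endfacet
  facet normal 1.0000 0.0000 0.0000
    outer loop
      vertex 29.24 0.00 0.00
      vertex 29.24 9.58 0.00
      vertex 29.24 9.58 18.34
    endloop
  endfacet
  facet normal 1.0000 0.0000 0.0000
    outer loop
      vertex 29.24 0.00 0.00
      vertex 29.24 9.58 18.34
      vertex 29.24 0.00 18.34
    endloop
  endfacet
endsolid part

The G0 Z moves step by Δz≈3.06 mm. Every layer's G1 loop is the same polygon, so the solid is a straight extrusion of it from z=0 to z≈18.3. Closing with flat bottom and top caps and triangulating gives 12 facets — a rectangular box, roughly 29.2 × 9.58 mm footprint and 18.3 mm tall.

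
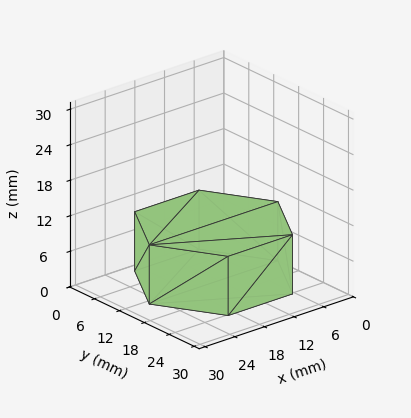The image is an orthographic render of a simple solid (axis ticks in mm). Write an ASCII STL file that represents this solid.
Reading the render: the shape is a regular 6-sided prism (a cylinder approximated with 6 flat sides), circumscribed radius ≈ 13 mm, height ≈ 10 mm (dimensions read to the nearest mm from the axis ticks). For the STL, each face is triangulated and given an outward normal.

solid part
  facet normal 0.0000 0.0000 -1.0000
    outer loop
      vertex 6.50 24.26 0.00
      vertex 19.50 24.26 0.00
      vertex 26.00 13.00 0.00
    endloop
  endfacet
  facet normal 0.0000 0.0000 -1.0000
    outer loop
      vertex 0.00 13.00 0.00
      vertex 6.50 24.26 0.00
      vertex 26.00 13.00 0.00
    endloop
  endfacet
  facet normal 0.0000 0.0000 -1.0000
    outer loop
      vertex 6.50 1.74 0.00
      vertex 0.00 13.00 0.00
      vertex 26.00 13.00 0.00
    endloop
  endfacet
  facet normal 0.0000 0.0000 -1.0000
    outer loop
      vertex 19.50 1.74 0.00
      vertex 6.50 1.74 0.00
      vertex 26.00 13.00 0.00
    endloop
  endfacet
  facet normal 0.0000 0.0000 1.0000
    outer loop
      vertex 26.00 13.00 10.00
      vertex 19.50 24.26 10.00
      vertex 6.50 24.26 10.00
    endloop
  endfacet
  facet normal 0.0000 0.0000 1.0000
    outer loop
      vertex 26.00 13.00 10.00
      vertex 6.50 24.26 10.00
      vertex 0.00 13.00 10.00
    endloop
  endfacet
  facet normal 0.0000 0.0000 1.0000
    outer loop
      vertex 26.00 13.00 10.00
      vertex 0.00 13.00 10.00
      vertex 6.50 1.74 10.00
    endloop
  endfacet
  facet normal 0.0000 0.0000 1.0000
    outer loop
      vertex 26.00 13.00 10.00
      vertex 6.50 1.74 10.00
      vertex 19.50 1.74 10.00
    endloop
  endfacet
  facet normal 0.8661 0.4999 0.0000
    outer loop
      vertex 26.00 13.00 0.00
      vertex 19.50 24.26 0.00
      vertex 19.50 24.26 10.00
    endloop
  endfacet
  facet normal 0.8661 0.4999 0.0000
    outer loop
      vertex 26.00 13.00 0.00
      vertex 19.50 24.26 10.00
      vertex 26.00 13.00 10.00
    endloop
  endfacet
  facet normal 0.0000 1.0000 0.0000
    outer loop
      vertex 19.50 24.26 0.00
      vertex 6.50 24.26 0.00
      vertex 6.50 24.26 10.00
    endloop
  endfacet
  facet normal 0.0000 1.0000 0.0000
    outer loop
      vertex 19.50 24.26 0.00
      vertex 6.50 24.26 10.00
      vertex 19.50 24.26 10.00
    endloop
  endfacet
  facet normal -0.8661 0.4999 0.0000
    outer loop
      vertex 6.50 24.26 0.00
      vertex 0.00 13.00 0.00
      vertex 0.00 13.00 10.00
    endloop
  endfacet
  facet normal -0.8661 0.4999 0.0000
    outer loop
      vertex 6.50 24.26 0.00
      vertex 0.00 13.00 10.00
      vertex 6.50 24.26 10.00
    endloop
  endfacet
  facet normal -0.8661 -0.4999 0.0000
    outer loop
      vertex 0.00 13.00 0.00
      vertex 6.50 1.74 0.00
      vertex 6.50 1.74 10.00
    endloop
  endfacet
  facet normal -0.8661 -0.4999 0.0000
    outer loop
      vertex 0.00 13.00 0.00
      vertex 6.50 1.74 10.00
      vertex 0.00 13.00 10.00
    endloop
  endfacet
  facet normal 0.0000 -1.0000 0.0000
    outer loop
      vertex 6.50 1.74 0.00
      vertex 19.50 1.74 0.00
      vertex 19.50 1.74 10.00
    endloop
  endfacet
  facet normal 0.0000 -1.0000 0.0000
    outer loop
      vertex 6.50 1.74 0.00
      vertex 19.50 1.74 10.00
      vertex 6.50 1.74 10.00
    endloop
  endfacet
  facet normal 0.8661 -0.4999 0.0000
    outer loop
      vertex 19.50 1.74 0.00
      vertex 26.00 13.00 0.00
      vertex 26.00 13.00 10.00
    endloop
  endfacet
  facet normal 0.8661 -0.4999 0.0000
    outer loop
      vertex 19.50 1.74 0.00
      vertex 26.00 13.00 10.00
      vertex 19.50 1.74 10.00
    endloop
  endfacet
endsolid part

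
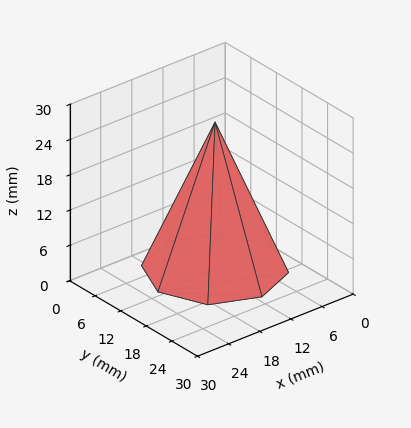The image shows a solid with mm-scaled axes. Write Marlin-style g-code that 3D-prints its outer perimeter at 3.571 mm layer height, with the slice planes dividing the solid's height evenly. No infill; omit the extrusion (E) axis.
Reading the render: the shape is a regular 8-sided pyramid, base circumscribed radius ≈ 11 mm, apex at z ≈ 25 mm (dimensions read to the nearest mm from the axis ticks). For the g-code, the solid's height is divided into equal slices at the stated Δz and each level perimeter traced with G1 moves after a G0 lift.

; perimeter-only toolpath
G21 ; units = mm
G90 ; absolute positioning
G28 ; home
; layer 1
G0 Z3.571
G0 X20.429 Y11.000
G1 X17.667 Y17.667
G1 X11.000 Y20.429
G1 X4.333 Y17.667
G1 X1.571 Y11.000
G1 X4.333 Y4.333
G1 X11.000 Y1.571
G1 X17.667 Y4.333
G1 X20.429 Y11.000
; layer 2
G0 Z7.143
G0 X18.857 Y11.000
G1 X16.556 Y16.556
G1 X11.000 Y18.857
G1 X5.444 Y16.556
G1 X3.143 Y11.000
G1 X5.444 Y5.444
G1 X11.000 Y3.143
G1 X16.556 Y5.444
G1 X18.857 Y11.000
; layer 3
G0 Z10.714
G0 X17.286 Y11.000
G1 X15.445 Y15.445
G1 X11.000 Y17.286
G1 X6.555 Y15.445
G1 X4.714 Y11.000
G1 X6.555 Y6.555
G1 X11.000 Y4.714
G1 X15.445 Y6.555
G1 X17.286 Y11.000
; layer 4
G0 Z14.286
G0 X15.714 Y11.000
G1 X14.333 Y14.333
G1 X11.000 Y15.714
G1 X7.667 Y14.333
G1 X6.286 Y11.000
G1 X7.667 Y7.667
G1 X11.000 Y6.286
G1 X14.333 Y7.667
G1 X15.714 Y11.000
; layer 5
G0 Z17.857
G0 X14.143 Y11.000
G1 X13.222 Y13.222
G1 X11.000 Y14.143
G1 X8.778 Y13.222
G1 X7.857 Y11.000
G1 X8.778 Y8.778
G1 X11.000 Y7.857
G1 X13.222 Y8.778
G1 X14.143 Y11.000
; layer 6
G0 Z21.429
G0 X12.571 Y11.000
G1 X12.111 Y12.111
G1 X11.000 Y12.571
G1 X9.889 Y12.111
G1 X9.429 Y11.000
G1 X9.889 Y9.889
G1 X11.000 Y9.429
G1 X12.111 Y9.889
G1 X12.571 Y11.000
M2 ; end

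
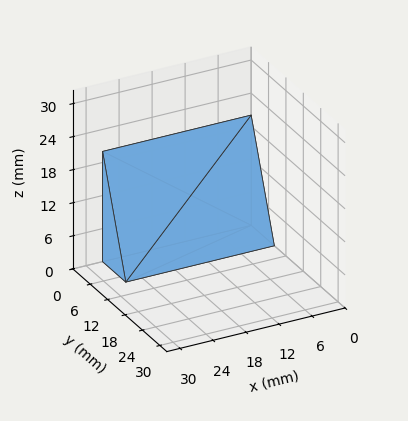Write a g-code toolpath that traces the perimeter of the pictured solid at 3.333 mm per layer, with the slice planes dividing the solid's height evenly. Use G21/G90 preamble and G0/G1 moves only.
Reading the render: the shape is a wedge (ramp): 27 × 8 mm base, rising to 20 mm along the y=0 edge and sloping linearly to z=0 at y=8 (dimensions read to the nearest mm from the axis ticks). For the g-code, the solid's height is divided into equal slices at the stated Δz and each level perimeter traced with G1 moves after a G0 lift.

; perimeter-only toolpath
G21 ; units = mm
G90 ; absolute positioning
G28 ; home
; layer 1
G0 Z3.333
G0 X0.000 Y0.000
G1 X27.000 Y0.000
G1 X27.000 Y6.667
G1 X0.000 Y6.667
G1 X0.000 Y0.000
; layer 2
G0 Z6.667
G0 X0.000 Y0.000
G1 X27.000 Y0.000
G1 X27.000 Y5.333
G1 X0.000 Y5.333
G1 X0.000 Y0.000
; layer 3
G0 Z10.000
G0 X0.000 Y0.000
G1 X27.000 Y0.000
G1 X27.000 Y4.000
G1 X0.000 Y4.000
G1 X0.000 Y0.000
; layer 4
G0 Z13.333
G0 X0.000 Y0.000
G1 X27.000 Y0.000
G1 X27.000 Y2.667
G1 X0.000 Y2.667
G1 X0.000 Y0.000
; layer 5
G0 Z16.667
G0 X0.000 Y0.000
G1 X27.000 Y0.000
G1 X27.000 Y1.333
G1 X0.000 Y1.333
G1 X0.000 Y0.000
M2 ; end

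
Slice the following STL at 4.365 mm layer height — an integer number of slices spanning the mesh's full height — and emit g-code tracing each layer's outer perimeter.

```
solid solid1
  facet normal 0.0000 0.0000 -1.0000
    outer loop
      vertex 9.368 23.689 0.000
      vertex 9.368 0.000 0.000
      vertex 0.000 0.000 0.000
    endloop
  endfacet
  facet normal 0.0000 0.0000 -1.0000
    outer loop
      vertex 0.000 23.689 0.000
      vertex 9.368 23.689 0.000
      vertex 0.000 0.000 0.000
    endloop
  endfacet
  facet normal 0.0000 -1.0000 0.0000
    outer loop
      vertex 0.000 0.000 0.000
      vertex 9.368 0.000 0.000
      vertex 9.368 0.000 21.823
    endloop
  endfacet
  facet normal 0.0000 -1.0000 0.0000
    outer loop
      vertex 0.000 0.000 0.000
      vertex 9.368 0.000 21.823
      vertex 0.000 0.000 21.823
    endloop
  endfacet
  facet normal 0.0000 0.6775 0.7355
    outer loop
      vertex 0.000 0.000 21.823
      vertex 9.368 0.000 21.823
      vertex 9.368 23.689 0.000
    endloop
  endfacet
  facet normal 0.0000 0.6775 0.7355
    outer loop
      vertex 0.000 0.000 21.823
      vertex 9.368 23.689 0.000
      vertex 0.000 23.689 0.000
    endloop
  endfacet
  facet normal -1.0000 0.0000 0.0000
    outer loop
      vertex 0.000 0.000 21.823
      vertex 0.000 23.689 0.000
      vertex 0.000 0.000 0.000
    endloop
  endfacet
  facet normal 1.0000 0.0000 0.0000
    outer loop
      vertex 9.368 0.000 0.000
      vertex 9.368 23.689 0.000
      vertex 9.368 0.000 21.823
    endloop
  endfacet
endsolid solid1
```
; perimeter-only toolpath
G21 ; units = mm
G90 ; absolute positioning
G28 ; home
; layer 1
G0 Z4.365
G0 X0.000 Y0.000
G1 X9.368 Y0.000
G1 X9.368 Y18.951
G1 X0.000 Y18.951
G1 X0.000 Y0.000
; layer 2
G0 Z8.729
G0 X0.000 Y0.000
G1 X9.368 Y0.000
G1 X9.368 Y14.213
G1 X0.000 Y14.213
G1 X0.000 Y0.000
; layer 3
G0 Z13.094
G0 X0.000 Y0.000
G1 X9.368 Y0.000
G1 X9.368 Y9.476
G1 X0.000 Y9.476
G1 X0.000 Y0.000
; layer 4
G0 Z17.458
G0 X0.000 Y0.000
G1 X9.368 Y0.000
G1 X9.368 Y4.738
G1 X0.000 Y4.738
G1 X0.000 Y0.000
M2 ; end

The solid is a wedge (ramp): 9.37 × 23.7 mm base, rising to 21.8 mm along the y=0 edge and sloping linearly to z=0 at y=23.7. Slicing at Δz = 4.365 mm — 5 equal slices spanning the solid's height, so layer i sits at z = i·h/5 — gives 4 non-empty perimeters. Each is a 4-segment closed polygon; G0 lifts to the layer z and rapids to the start vertex, then G1 traces the edges. The cross-section shrinks linearly with z (the slice at the apex is degenerate and omitted).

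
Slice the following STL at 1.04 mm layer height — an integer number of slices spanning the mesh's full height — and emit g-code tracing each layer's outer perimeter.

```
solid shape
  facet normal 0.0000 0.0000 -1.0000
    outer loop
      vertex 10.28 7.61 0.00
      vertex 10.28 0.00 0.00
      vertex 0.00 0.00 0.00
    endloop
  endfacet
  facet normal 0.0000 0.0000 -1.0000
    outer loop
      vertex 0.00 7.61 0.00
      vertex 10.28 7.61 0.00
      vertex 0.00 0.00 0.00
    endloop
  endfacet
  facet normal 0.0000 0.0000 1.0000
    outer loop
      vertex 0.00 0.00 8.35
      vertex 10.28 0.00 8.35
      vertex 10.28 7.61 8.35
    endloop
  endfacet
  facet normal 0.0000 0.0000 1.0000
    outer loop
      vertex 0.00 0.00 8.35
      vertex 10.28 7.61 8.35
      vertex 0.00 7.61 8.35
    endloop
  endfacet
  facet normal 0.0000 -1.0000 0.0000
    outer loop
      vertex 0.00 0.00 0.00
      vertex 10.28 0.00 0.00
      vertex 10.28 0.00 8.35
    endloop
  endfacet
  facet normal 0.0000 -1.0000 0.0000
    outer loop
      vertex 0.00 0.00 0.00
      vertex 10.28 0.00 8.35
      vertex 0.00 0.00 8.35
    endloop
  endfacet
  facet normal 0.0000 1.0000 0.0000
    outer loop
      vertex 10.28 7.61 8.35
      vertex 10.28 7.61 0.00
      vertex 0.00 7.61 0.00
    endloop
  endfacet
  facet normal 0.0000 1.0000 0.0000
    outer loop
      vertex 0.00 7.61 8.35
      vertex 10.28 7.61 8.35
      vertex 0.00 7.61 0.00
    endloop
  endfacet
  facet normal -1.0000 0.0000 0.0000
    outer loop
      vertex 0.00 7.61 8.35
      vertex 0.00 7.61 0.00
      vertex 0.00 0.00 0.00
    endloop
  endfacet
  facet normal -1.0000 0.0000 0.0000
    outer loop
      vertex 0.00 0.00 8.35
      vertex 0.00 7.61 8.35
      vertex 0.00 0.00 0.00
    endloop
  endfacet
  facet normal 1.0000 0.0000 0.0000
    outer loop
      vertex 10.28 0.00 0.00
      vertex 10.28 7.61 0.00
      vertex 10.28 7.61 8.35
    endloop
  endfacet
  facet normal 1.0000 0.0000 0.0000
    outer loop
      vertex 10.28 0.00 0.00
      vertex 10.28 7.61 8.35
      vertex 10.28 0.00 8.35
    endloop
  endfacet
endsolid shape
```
; perimeter-only toolpath
G21 ; units = mm
G90 ; absolute positioning
G28 ; home
; layer 1
G0 Z1.04
G0 X0.00 Y0.00
G1 X10.28 Y0.00
G1 X10.28 Y7.61
G1 X0.00 Y7.61
G1 X0.00 Y0.00
; layer 2
G0 Z2.09
G0 X0.00 Y0.00
G1 X10.28 Y0.00
G1 X10.28 Y7.61
G1 X0.00 Y7.61
G1 X0.00 Y0.00
; layer 3
G0 Z3.13
G0 X0.00 Y0.00
G1 X10.28 Y0.00
G1 X10.28 Y7.61
G1 X0.00 Y7.61
G1 X0.00 Y0.00
; layer 4
G0 Z4.17
G0 X0.00 Y0.00
G1 X10.28 Y0.00
G1 X10.28 Y7.61
G1 X0.00 Y7.61
G1 X0.00 Y0.00
; layer 5
G0 Z5.22
G0 X0.00 Y0.00
G1 X10.28 Y0.00
G1 X10.28 Y7.61
G1 X0.00 Y7.61
G1 X0.00 Y0.00
; layer 6
G0 Z6.26
G0 X0.00 Y0.00
G1 X10.28 Y0.00
G1 X10.28 Y7.61
G1 X0.00 Y7.61
G1 X0.00 Y0.00
; layer 7
G0 Z7.31
G0 X0.00 Y0.00
G1 X10.28 Y0.00
G1 X10.28 Y7.61
G1 X0.00 Y7.61
G1 X0.00 Y0.00
; layer 8
G0 Z8.35
G0 X0.00 Y0.00
G1 X10.28 Y0.00
G1 X10.28 Y7.61
G1 X0.00 Y7.61
G1 X0.00 Y0.00
M2 ; end

The solid is a rectangular box, roughly 10.3 × 7.61 mm footprint and 8.35 mm tall. Slicing at Δz = 1.04 mm — 8 equal slices spanning the solid's height, so layer i sits at z = i·h/8 — gives 8 non-empty perimeters. Each is a 4-segment closed polygon; G0 lifts to the layer z and rapids to the start vertex, then G1 traces the edges.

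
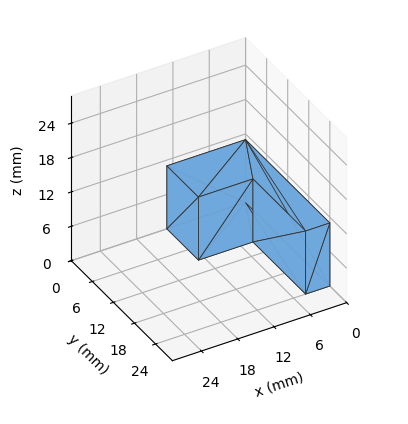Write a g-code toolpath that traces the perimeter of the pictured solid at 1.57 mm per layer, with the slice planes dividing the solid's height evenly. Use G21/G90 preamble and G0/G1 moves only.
Reading the render: the shape is an L-shaped prism: outer 13 × 24 mm, arm thicknesses ≈ 9 mm (horizontal) and 4 mm (vertical), extruded 11 mm in z (dimensions read to the nearest mm from the axis ticks). For the g-code, the solid's height is divided into equal slices at the stated Δz and each level perimeter traced with G1 moves after a G0 lift.

; perimeter-only toolpath
G21 ; units = mm
G90 ; absolute positioning
G28 ; home
; layer 1
G0 Z1.57
G0 X0.00 Y0.00
G1 X13.00 Y0.00
G1 X13.00 Y9.00
G1 X4.00 Y9.00
G1 X4.00 Y24.00
G1 X0.00 Y24.00
G1 X0.00 Y0.00
; layer 2
G0 Z3.14
G0 X0.00 Y0.00
G1 X13.00 Y0.00
G1 X13.00 Y9.00
G1 X4.00 Y9.00
G1 X4.00 Y24.00
G1 X0.00 Y24.00
G1 X0.00 Y0.00
; layer 3
G0 Z4.71
G0 X0.00 Y0.00
G1 X13.00 Y0.00
G1 X13.00 Y9.00
G1 X4.00 Y9.00
G1 X4.00 Y24.00
G1 X0.00 Y24.00
G1 X0.00 Y0.00
; layer 4
G0 Z6.29
G0 X0.00 Y0.00
G1 X13.00 Y0.00
G1 X13.00 Y9.00
G1 X4.00 Y9.00
G1 X4.00 Y24.00
G1 X0.00 Y24.00
G1 X0.00 Y0.00
; layer 5
G0 Z7.86
G0 X0.00 Y0.00
G1 X13.00 Y0.00
G1 X13.00 Y9.00
G1 X4.00 Y9.00
G1 X4.00 Y24.00
G1 X0.00 Y24.00
G1 X0.00 Y0.00
; layer 6
G0 Z9.43
G0 X0.00 Y0.00
G1 X13.00 Y0.00
G1 X13.00 Y9.00
G1 X4.00 Y9.00
G1 X4.00 Y24.00
G1 X0.00 Y24.00
G1 X0.00 Y0.00
; layer 7
G0 Z11.00
G0 X0.00 Y0.00
G1 X13.00 Y0.00
G1 X13.00 Y9.00
G1 X4.00 Y9.00
G1 X4.00 Y24.00
G1 X0.00 Y24.00
G1 X0.00 Y0.00
M2 ; end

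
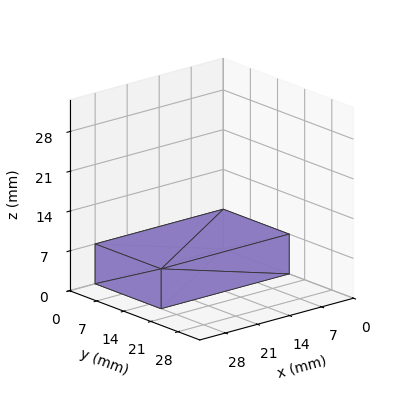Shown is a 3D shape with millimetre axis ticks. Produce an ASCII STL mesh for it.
Reading the render: the shape is a rectangular box, roughly 28 × 17 mm footprint and 7 mm tall (dimensions read to the nearest mm from the axis ticks). For the STL, each face is triangulated and given an outward normal.

solid part
  facet normal 0.0000 0.0000 -1.0000
    outer loop
      vertex 28.0 17.0 0.0
      vertex 28.0 0.0 0.0
      vertex 0.0 0.0 0.0
    endloop
  endfacet
  facet normal 0.0000 0.0000 -1.0000
    outer loop
      vertex 0.0 17.0 0.0
      vertex 28.0 17.0 0.0
      vertex 0.0 0.0 0.0
    endloop
  endfacet
  facet normal 0.0000 0.0000 1.0000
    outer loop
      vertex 0.0 0.0 7.0
      vertex 28.0 0.0 7.0
      vertex 28.0 17.0 7.0
    endloop
  endfacet
  facet normal 0.0000 0.0000 1.0000
    outer loop
      vertex 0.0 0.0 7.0
      vertex 28.0 17.0 7.0
      vertex 0.0 17.0 7.0
    endloop
  endfacet
  facet normal 0.0000 -1.0000 0.0000
    outer loop
      vertex 0.0 0.0 0.0
      vertex 28.0 0.0 0.0
      vertex 28.0 0.0 7.0
    endloop
  endfacet
  facet normal 0.0000 -1.0000 0.0000
    outer loop
      vertex 0.0 0.0 0.0
      vertex 28.0 0.0 7.0
      vertex 0.0 0.0 7.0
    endloop
  endfacet
  facet normal 0.0000 1.0000 0.0000
    outer loop
      vertex 28.0 17.0 7.0
      vertex 28.0 17.0 0.0
      vertex 0.0 17.0 0.0
    endloop
  endfacet
  facet normal 0.0000 1.0000 0.0000
    outer loop
      vertex 0.0 17.0 7.0
      vertex 28.0 17.0 7.0
      vertex 0.0 17.0 0.0
    endloop
  endfacet
  facet normal -1.0000 0.0000 0.0000
    outer loop
      vertex 0.0 17.0 7.0
      vertex 0.0 17.0 0.0
      vertex 0.0 0.0 0.0
    endloop
  endfacet
  facet normal -1.0000 0.0000 0.0000
    outer loop
      vertex 0.0 0.0 7.0
      vertex 0.0 17.0 7.0
      vertex 0.0 0.0 0.0
    endloop
  endfacet
  facet normal 1.0000 0.0000 0.0000
    outer loop
      vertex 28.0 0.0 0.0
      vertex 28.0 17.0 0.0
      vertex 28.0 17.0 7.0
    endloop
  endfacet
  facet normal 1.0000 0.0000 0.0000
    outer loop
      vertex 28.0 0.0 0.0
      vertex 28.0 17.0 7.0
      vertex 28.0 0.0 7.0
    endloop
  endfacet
endsolid part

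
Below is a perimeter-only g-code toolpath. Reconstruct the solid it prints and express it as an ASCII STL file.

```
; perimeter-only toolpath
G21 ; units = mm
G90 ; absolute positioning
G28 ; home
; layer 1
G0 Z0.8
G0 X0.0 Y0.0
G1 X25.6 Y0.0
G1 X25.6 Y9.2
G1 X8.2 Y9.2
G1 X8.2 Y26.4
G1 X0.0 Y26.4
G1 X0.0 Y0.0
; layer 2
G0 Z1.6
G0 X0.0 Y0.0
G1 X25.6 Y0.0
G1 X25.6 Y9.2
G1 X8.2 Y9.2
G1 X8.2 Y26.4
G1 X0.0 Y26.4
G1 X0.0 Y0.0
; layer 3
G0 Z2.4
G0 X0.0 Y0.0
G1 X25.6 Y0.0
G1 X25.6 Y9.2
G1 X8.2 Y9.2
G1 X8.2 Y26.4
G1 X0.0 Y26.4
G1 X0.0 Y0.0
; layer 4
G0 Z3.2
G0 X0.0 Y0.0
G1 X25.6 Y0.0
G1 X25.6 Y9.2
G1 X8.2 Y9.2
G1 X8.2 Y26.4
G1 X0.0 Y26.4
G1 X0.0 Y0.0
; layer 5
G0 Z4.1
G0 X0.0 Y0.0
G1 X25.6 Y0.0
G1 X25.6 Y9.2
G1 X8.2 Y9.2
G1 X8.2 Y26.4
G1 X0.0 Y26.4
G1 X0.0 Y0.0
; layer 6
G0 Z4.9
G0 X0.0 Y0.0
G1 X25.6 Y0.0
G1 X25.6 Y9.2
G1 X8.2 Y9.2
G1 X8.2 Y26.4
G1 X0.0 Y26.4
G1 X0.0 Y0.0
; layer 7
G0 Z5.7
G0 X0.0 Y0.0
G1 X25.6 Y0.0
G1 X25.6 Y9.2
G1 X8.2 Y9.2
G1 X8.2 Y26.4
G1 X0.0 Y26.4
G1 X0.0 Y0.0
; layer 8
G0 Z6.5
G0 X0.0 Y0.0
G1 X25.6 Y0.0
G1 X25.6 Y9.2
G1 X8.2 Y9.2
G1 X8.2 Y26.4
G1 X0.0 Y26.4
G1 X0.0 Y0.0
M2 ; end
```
solid part
  facet normal 0.0000 0.0000 -1.0000
    outer loop
      vertex 25.6 9.2 0.0
      vertex 25.6 0.0 0.0
      vertex 0.0 0.0 0.0
    endloop
  endfacet
  facet normal 0.0000 0.0000 -1.0000
    outer loop
      vertex 8.2 9.2 0.0
      vertex 25.6 9.2 0.0
      vertex 0.0 0.0 0.0
    endloop
  endfacet
  facet normal 0.0000 0.0000 -1.0000
    outer loop
      vertex 8.2 26.4 0.0
      vertex 8.2 9.2 0.0
      vertex 0.0 0.0 0.0
    endloop
  endfacet
  facet normal 0.0000 0.0000 -1.0000
    outer loop
      vertex 0.0 26.4 0.0
      vertex 8.2 26.4 0.0
      vertex 0.0 0.0 0.0
    endloop
  endfacet
  facet normal 0.0000 0.0000 1.0000
    outer loop
      vertex 0.0 0.0 6.5
      vertex 25.6 0.0 6.5
      vertex 25.6 9.2 6.5
    endloop
  endfacet
  facet normal 0.0000 0.0000 1.0000
    outer loop
      vertex 0.0 0.0 6.5
      vertex 25.6 9.2 6.5
      vertex 8.2 9.2 6.5
    endloop
  endfacet
  facet normal 0.0000 0.0000 1.0000
    outer loop
      vertex 0.0 0.0 6.5
      vertex 8.2 9.2 6.5
      vertex 8.2 26.4 6.5
    endloop
  endfacet
  facet normal 0.0000 0.0000 1.0000
    outer loop
      vertex 0.0 0.0 6.5
      vertex 8.2 26.4 6.5
      vertex 0.0 26.4 6.5
    endloop
  endfacet
  facet normal 0.0000 -1.0000 0.0000
    outer loop
      vertex 0.0 0.0 0.0
      vertex 25.6 0.0 0.0
      vertex 25.6 0.0 6.5
    endloop
  endfacet
  facet normal 0.0000 -1.0000 0.0000
    outer loop
      vertex 0.0 0.0 0.0
      vertex 25.6 0.0 6.5
      vertex 0.0 0.0 6.5
    endloop
  endfacet
  facet normal 1.0000 0.0000 0.0000
    outer loop
      vertex 25.6 0.0 0.0
      vertex 25.6 9.2 0.0
      vertex 25.6 9.2 6.5
    endloop
  endfacet
  facet normal 1.0000 0.0000 0.0000
    outer loop
      vertex 25.6 0.0 0.0
      vertex 25.6 9.2 6.5
      vertex 25.6 0.0 6.5
    endloop
  endfacet
  facet normal 0.0000 1.0000 0.0000
    outer loop
      vertex 25.6 9.2 0.0
      vertex 8.2 9.2 0.0
      vertex 8.2 9.2 6.5
    endloop
  endfacet
  facet normal 0.0000 1.0000 0.0000
    outer loop
      vertex 25.6 9.2 0.0
      vertex 8.2 9.2 6.5
      vertex 25.6 9.2 6.5
    endloop
  endfacet
  facet normal 1.0000 0.0000 0.0000
    outer loop
      vertex 8.2 9.2 0.0
      vertex 8.2 26.4 0.0
      vertex 8.2 26.4 6.5
    endloop
  endfacet
  facet normal 1.0000 0.0000 0.0000
    outer loop
      vertex 8.2 9.2 0.0
      vertex 8.2 26.4 6.5
      vertex 8.2 9.2 6.5
    endloop
  endfacet
  facet normal 0.0000 1.0000 0.0000
    outer loop
      vertex 8.2 26.4 0.0
      vertex 0.0 26.4 0.0
      vertex 0.0 26.4 6.5
    endloop
  endfacet
  facet normal 0.0000 1.0000 0.0000
    outer loop
      vertex 8.2 26.4 0.0
      vertex 0.0 26.4 6.5
      vertex 8.2 26.4 6.5
    endloop
  endfacet
  facet normal -1.0000 0.0000 0.0000
    outer loop
      vertex 0.0 26.4 0.0
      vertex 0.0 0.0 0.0
      vertex 0.0 0.0 6.5
    endloop
  endfacet
  facet normal -1.0000 0.0000 0.0000
    outer loop
      vertex 0.0 26.4 0.0
      vertex 0.0 0.0 6.5
      vertex 0.0 26.4 6.5
    endloop
  endfacet
endsolid part

The G0 Z moves step by Δz≈0.8 mm. Every layer's G1 loop is the same polygon, so the solid is a straight extrusion of it from z=0 to z≈6.5. Closing with flat bottom and top caps and triangulating gives 20 facets — an L-shaped prism: outer 25.6 × 26.4 mm, arm thicknesses ≈ 9.2 mm (horizontal) and 8.2 mm (vertical), extruded 6.5 mm in z.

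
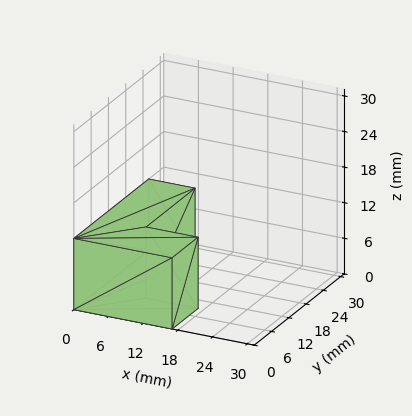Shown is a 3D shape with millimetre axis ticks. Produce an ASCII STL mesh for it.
Reading the render: the shape is an L-shaped prism: outer 17 × 26 mm, arm thicknesses ≈ 9 mm (horizontal) and 8 mm (vertical), extruded 12 mm in z (dimensions read to the nearest mm from the axis ticks). For the STL, each face is triangulated and given an outward normal.

solid part
  facet normal 0.0000 0.0000 -1.0000
    outer loop
      vertex 17.000 9.000 0.000
      vertex 17.000 0.000 0.000
      vertex 0.000 0.000 0.000
    endloop
  endfacet
  facet normal 0.0000 0.0000 -1.0000
    outer loop
      vertex 8.000 9.000 0.000
      vertex 17.000 9.000 0.000
      vertex 0.000 0.000 0.000
    endloop
  endfacet
  facet normal 0.0000 0.0000 -1.0000
    outer loop
      vertex 8.000 26.000 0.000
      vertex 8.000 9.000 0.000
      vertex 0.000 0.000 0.000
    endloop
  endfacet
  facet normal 0.0000 0.0000 -1.0000
    outer loop
      vertex 0.000 26.000 0.000
      vertex 8.000 26.000 0.000
      vertex 0.000 0.000 0.000
    endloop
  endfacet
  facet normal 0.0000 0.0000 1.0000
    outer loop
      vertex 0.000 0.000 12.000
      vertex 17.000 0.000 12.000
      vertex 17.000 9.000 12.000
    endloop
  endfacet
  facet normal 0.0000 0.0000 1.0000
    outer loop
      vertex 0.000 0.000 12.000
      vertex 17.000 9.000 12.000
      vertex 8.000 9.000 12.000
    endloop
  endfacet
  facet normal 0.0000 0.0000 1.0000
    outer loop
      vertex 0.000 0.000 12.000
      vertex 8.000 9.000 12.000
      vertex 8.000 26.000 12.000
    endloop
  endfacet
  facet normal 0.0000 0.0000 1.0000
    outer loop
      vertex 0.000 0.000 12.000
      vertex 8.000 26.000 12.000
      vertex 0.000 26.000 12.000
    endloop
  endfacet
  facet normal 0.0000 -1.0000 0.0000
    outer loop
      vertex 0.000 0.000 0.000
      vertex 17.000 0.000 0.000
      vertex 17.000 0.000 12.000
    endloop
  endfacet
  facet normal 0.0000 -1.0000 0.0000
    outer loop
      vertex 0.000 0.000 0.000
      vertex 17.000 0.000 12.000
      vertex 0.000 0.000 12.000
    endloop
  endfacet
  facet normal 1.0000 0.0000 0.0000
    outer loop
      vertex 17.000 0.000 0.000
      vertex 17.000 9.000 0.000
      vertex 17.000 9.000 12.000
    endloop
  endfacet
  facet normal 1.0000 0.0000 0.0000
    outer loop
      vertex 17.000 0.000 0.000
      vertex 17.000 9.000 12.000
      vertex 17.000 0.000 12.000
    endloop
  endfacet
  facet normal 0.0000 1.0000 0.0000
    outer loop
      vertex 17.000 9.000 0.000
      vertex 8.000 9.000 0.000
      vertex 8.000 9.000 12.000
    endloop
  endfacet
  facet normal 0.0000 1.0000 0.0000
    outer loop
      vertex 17.000 9.000 0.000
      vertex 8.000 9.000 12.000
      vertex 17.000 9.000 12.000
    endloop
  endfacet
  facet normal 1.0000 0.0000 0.0000
    outer loop
      vertex 8.000 9.000 0.000
      vertex 8.000 26.000 0.000
      vertex 8.000 26.000 12.000
    endloop
  endfacet
  facet normal 1.0000 0.0000 0.0000
    outer loop
      vertex 8.000 9.000 0.000
      vertex 8.000 26.000 12.000
      vertex 8.000 9.000 12.000
    endloop
  endfacet
  facet normal 0.0000 1.0000 0.0000
    outer loop
      vertex 8.000 26.000 0.000
      vertex 0.000 26.000 0.000
      vertex 0.000 26.000 12.000
    endloop
  endfacet
  facet normal 0.0000 1.0000 0.0000
    outer loop
      vertex 8.000 26.000 0.000
      vertex 0.000 26.000 12.000
      vertex 8.000 26.000 12.000
    endloop
  endfacet
  facet normal -1.0000 0.0000 0.0000
    outer loop
      vertex 0.000 26.000 0.000
      vertex 0.000 0.000 0.000
      vertex 0.000 0.000 12.000
    endloop
  endfacet
  facet normal -1.0000 0.0000 0.0000
    outer loop
      vertex 0.000 26.000 0.000
      vertex 0.000 0.000 12.000
      vertex 0.000 26.000 12.000
    endloop
  endfacet
endsolid part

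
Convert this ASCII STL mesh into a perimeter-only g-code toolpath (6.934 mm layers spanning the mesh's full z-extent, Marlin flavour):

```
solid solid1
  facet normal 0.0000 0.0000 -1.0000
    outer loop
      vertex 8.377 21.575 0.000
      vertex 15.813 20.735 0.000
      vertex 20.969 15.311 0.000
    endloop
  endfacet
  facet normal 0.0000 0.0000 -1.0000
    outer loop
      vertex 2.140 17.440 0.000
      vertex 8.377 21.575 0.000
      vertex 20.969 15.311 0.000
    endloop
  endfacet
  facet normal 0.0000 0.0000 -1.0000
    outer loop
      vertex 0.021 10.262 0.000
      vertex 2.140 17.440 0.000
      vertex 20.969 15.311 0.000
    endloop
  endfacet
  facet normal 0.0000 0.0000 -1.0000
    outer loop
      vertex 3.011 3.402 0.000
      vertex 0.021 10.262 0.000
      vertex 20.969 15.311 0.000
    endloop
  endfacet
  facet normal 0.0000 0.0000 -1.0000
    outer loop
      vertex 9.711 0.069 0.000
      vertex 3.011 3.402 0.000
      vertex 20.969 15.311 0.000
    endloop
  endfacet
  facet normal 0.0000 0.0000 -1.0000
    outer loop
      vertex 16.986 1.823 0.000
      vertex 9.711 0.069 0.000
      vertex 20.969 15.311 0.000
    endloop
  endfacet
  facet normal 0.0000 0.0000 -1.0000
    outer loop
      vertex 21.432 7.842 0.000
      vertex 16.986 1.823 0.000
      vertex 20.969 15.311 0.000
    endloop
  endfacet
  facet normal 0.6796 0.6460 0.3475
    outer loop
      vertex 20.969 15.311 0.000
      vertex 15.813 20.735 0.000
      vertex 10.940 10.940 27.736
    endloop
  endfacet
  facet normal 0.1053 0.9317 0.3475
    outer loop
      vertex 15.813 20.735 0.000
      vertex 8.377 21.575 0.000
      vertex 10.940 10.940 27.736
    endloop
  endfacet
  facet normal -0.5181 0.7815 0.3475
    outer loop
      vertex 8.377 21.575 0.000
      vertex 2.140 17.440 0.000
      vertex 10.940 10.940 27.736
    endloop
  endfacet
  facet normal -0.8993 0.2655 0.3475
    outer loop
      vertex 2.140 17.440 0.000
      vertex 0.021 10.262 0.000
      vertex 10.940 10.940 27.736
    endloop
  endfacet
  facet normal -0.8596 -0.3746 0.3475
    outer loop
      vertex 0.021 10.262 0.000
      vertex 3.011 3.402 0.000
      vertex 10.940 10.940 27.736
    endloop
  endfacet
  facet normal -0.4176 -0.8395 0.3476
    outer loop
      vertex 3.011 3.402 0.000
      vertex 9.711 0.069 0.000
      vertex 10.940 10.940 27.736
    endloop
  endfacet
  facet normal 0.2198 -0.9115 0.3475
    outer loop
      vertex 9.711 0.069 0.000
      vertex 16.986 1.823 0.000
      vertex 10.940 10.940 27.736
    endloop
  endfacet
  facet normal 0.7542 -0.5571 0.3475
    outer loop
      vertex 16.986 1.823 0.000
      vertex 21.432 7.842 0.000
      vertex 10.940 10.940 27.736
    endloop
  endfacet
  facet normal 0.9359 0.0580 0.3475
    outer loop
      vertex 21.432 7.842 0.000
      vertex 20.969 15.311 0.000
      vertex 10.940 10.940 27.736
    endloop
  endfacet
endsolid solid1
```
; perimeter-only toolpath
G21 ; units = mm
G90 ; absolute positioning
G28 ; home
; layer 1
G0 Z6.934
G0 X18.462 Y14.218
G1 X14.595 Y18.286
G1 X9.018 Y18.916
G1 X4.340 Y15.815
G1 X2.751 Y10.431
G1 X4.993 Y5.287
G1 X10.018 Y2.787
G1 X15.474 Y4.102
G1 X18.809 Y8.617
G1 X18.462 Y14.218
; layer 2
G0 Z13.868
G0 X15.954 Y13.125
G1 X13.377 Y15.837
G1 X9.659 Y16.258
G1 X6.540 Y14.190
G1 X5.481 Y10.601
G1 X6.976 Y7.171
G1 X10.325 Y5.505
G1 X13.963 Y6.381
G1 X16.186 Y9.391
G1 X15.954 Y13.125
; layer 3
G0 Z20.802
G0 X13.447 Y12.033
G1 X12.158 Y13.389
G1 X10.299 Y13.599
G1 X8.740 Y12.565
G1 X8.210 Y10.771
G1 X8.958 Y9.056
G1 X10.633 Y8.222
G1 X12.451 Y8.661
G1 X13.563 Y10.165
G1 X13.447 Y12.033
M2 ; end

The solid is a regular 9-sided pyramid, base circumscribed radius ≈ 10.9 mm, apex at z ≈ 27.7 mm. Slicing at Δz = 6.934 mm — 4 equal slices spanning the solid's height, so layer i sits at z = i·h/4 — gives 3 non-empty perimeters. Each is a 9-segment closed polygon; G0 lifts to the layer z and rapids to the start vertex, then G1 traces the edges. The cross-section shrinks linearly with z (the slice at the apex is degenerate and omitted).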